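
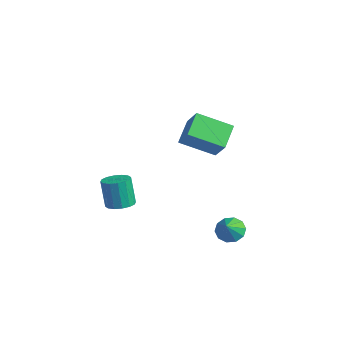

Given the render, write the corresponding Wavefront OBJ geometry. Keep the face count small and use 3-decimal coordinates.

v -3.087 0.457 -4.747
v -2.656 -0.17 -4.63
v -3.082 -0.164 -3.036
v -3.513 0.463 -3.153
v -2.411 0.137 -4.565
v -2.836 0.143 -2.971
v -2.347 0.53 -4.55
v -2.772 0.536 -2.956
v -2.481 0.903 -4.587
v -2.906 0.91 -2.993
v -2.777 1.157 -4.667
v -3.203 1.163 -3.073
v -3.157 1.223 -4.769
v -3.583 1.23 -3.174
v -3.518 1.084 -4.864
v -3.944 1.09 -3.27
v -3.764 0.777 -4.929
v -4.189 0.783 -3.335
v -3.828 0.384 -4.944
v -4.253 0.39 -3.35
v -3.694 0.01 -4.907
v -4.119 0.017 -3.313
v -3.397 -0.243 -4.827
v -3.823 -0.237 -3.233
v -3.017 -0.31 -4.726
v -3.443 -0.303 -3.131
v 3.148 2.682 -3.976
v 3.457 2.239 -4.511
v 3.612 2.098 -3.224
v 3.756 2.591 -4.423
v 3.822 2.977 -4.164
v 3.631 3.251 -3.834
v 3.255 3.307 -3.558
v 2.838 3.125 -3.442
v 2.539 2.773 -3.53
v 2.473 2.387 -3.789
v 2.664 2.113 -4.119
v 3.04 2.057 -4.395
v 0.371 1.573 1.081
v -0.37 2.596 1.852
v 1.452 2.974 0.261
v 0.711 3.997 1.032
v 1.309 1.463 2.128
v 0.568 2.486 2.899
v 2.39 2.864 1.308
v 1.649 3.887 2.079
f 2 1 5
f 2 5 3
f 3 5 6
f 3 6 4
f 5 1 7
f 5 7 6
f 6 7 8
f 6 8 4
f 7 1 9
f 7 9 8
f 8 9 10
f 8 10 4
f 9 1 11
f 9 11 10
f 10 11 12
f 10 12 4
f 11 1 13
f 11 13 12
f 12 13 14
f 12 14 4
f 13 1 15
f 13 15 14
f 14 15 16
f 14 16 4
f 15 1 17
f 15 17 16
f 16 17 18
f 16 18 4
f 17 1 19
f 17 19 18
f 18 19 20
f 18 20 4
f 19 1 21
f 19 21 20
f 20 21 22
f 20 22 4
f 21 1 23
f 21 23 22
f 22 23 24
f 22 24 4
f 23 1 25
f 23 25 24
f 24 25 26
f 24 26 4
f 25 1 2
f 25 2 26
f 26 2 3
f 26 3 4
f 28 27 30
f 28 30 29
f 30 27 31
f 30 31 29
f 31 27 32
f 31 32 29
f 32 27 33
f 32 33 29
f 33 27 34
f 33 34 29
f 34 27 35
f 34 35 29
f 35 27 36
f 35 36 29
f 36 27 37
f 36 37 29
f 37 27 38
f 37 38 29
f 38 27 28
f 38 28 29
f 40 42 39
f 43 40 39
f 39 42 41
f 41 43 39
f 40 46 42
f 44 40 43
f 44 46 40
f 42 46 41
f 45 43 41
f 41 46 45
f 45 44 43
f 46 44 45



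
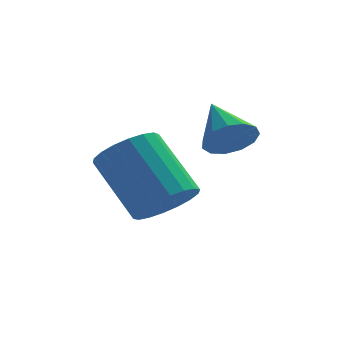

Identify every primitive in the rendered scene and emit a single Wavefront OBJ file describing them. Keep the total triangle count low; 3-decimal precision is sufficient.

v -0.953 1.403 -2.7
v -0.327 1.586 -2.597
v -1.367 2.417 -1.98
v -0.438 1.76 -2.907
v -0.712 1.821 -3.15
v -1.063 1.75 -3.251
v -1.379 1.568 -3.177
v -1.56 1.334 -2.951
v -1.548 1.122 -2.646
v -1.347 0.999 -2.358
v -1.021 1.005 -2.178
v -0.674 1.137 -2.164
v -0.415 1.354 -2.321
v -2.3 0.704 -4.364
v -1.698 0.553 -3.844
v -2.597 1.465 -2.536
v -3.2 1.616 -3.056
v -1.598 0.865 -3.993
v -2.498 1.777 -2.686
v -1.638 1.146 -4.216
v -2.537 2.058 -2.909
v -1.808 1.339 -4.468
v -2.708 2.251 -3.161
v -2.076 1.406 -4.699
v -2.976 2.318 -3.392
v -2.389 1.335 -4.864
v -3.288 2.246 -3.557
v -2.684 1.138 -4.93
v -3.583 2.05 -3.623
v -2.903 0.855 -4.884
v -3.802 1.767 -3.576
v -3.002 0.543 -4.734
v -3.902 1.455 -3.427
v -2.963 0.262 -4.511
v -3.862 1.174 -3.204
v -2.792 0.069 -4.259
v -3.692 0.981 -2.952
v -2.524 0.002 -4.028
v -3.424 0.914 -2.721
v -2.212 0.074 -3.863
v -3.111 0.985 -2.556
v -1.917 0.27 -3.797
v -2.816 1.182 -2.49
f 2 1 4
f 2 4 3
f 4 1 5
f 4 5 3
f 5 1 6
f 5 6 3
f 6 1 7
f 6 7 3
f 7 1 8
f 7 8 3
f 8 1 9
f 8 9 3
f 9 1 10
f 9 10 3
f 10 1 11
f 10 11 3
f 11 1 12
f 11 12 3
f 12 1 13
f 12 13 3
f 13 1 2
f 13 2 3
f 15 14 18
f 15 18 16
f 16 18 19
f 16 19 17
f 18 14 20
f 18 20 19
f 19 20 21
f 19 21 17
f 20 14 22
f 20 22 21
f 21 22 23
f 21 23 17
f 22 14 24
f 22 24 23
f 23 24 25
f 23 25 17
f 24 14 26
f 24 26 25
f 25 26 27
f 25 27 17
f 26 14 28
f 26 28 27
f 27 28 29
f 27 29 17
f 28 14 30
f 28 30 29
f 29 30 31
f 29 31 17
f 30 14 32
f 30 32 31
f 31 32 33
f 31 33 17
f 32 14 34
f 32 34 33
f 33 34 35
f 33 35 17
f 34 14 36
f 34 36 35
f 35 36 37
f 35 37 17
f 36 14 38
f 36 38 37
f 37 38 39
f 37 39 17
f 38 14 40
f 38 40 39
f 39 40 41
f 39 41 17
f 40 14 42
f 40 42 41
f 41 42 43
f 41 43 17
f 42 14 15
f 42 15 43
f 43 15 16
f 43 16 17



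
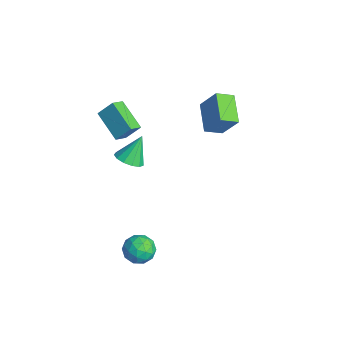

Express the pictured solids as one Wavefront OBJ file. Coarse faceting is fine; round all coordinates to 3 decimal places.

v -0.19 3.089 1.652
v -0.227 1.956 2.155
v -2.03 3.514 2.475
v -2.067 2.381 2.978
v 0.667 3.759 3.222
v 0.63 2.626 3.725
v -1.173 4.184 4.045
v -1.21 3.051 4.548
v -2.43 -3.203 3.722
v -1.983 -3.961 4.176
v -2.084 -2.394 4.731
v -1.637 -3.151 5.186
v -0.603 -2.729 2.714
v -0.156 -3.486 3.169
v -0.257 -1.919 3.724
v 0.19 -2.677 4.178
v 3.787 -2.975 -2.745
v 4.574 -2.95 -3.426
v 2.946 -4.03 -3.754
v 3.733 -4.005 -4.435
v 3.858 -4.472 -3.514
v 4.377 -3.82 -2.89
v 3.143 -3.16 -4.29
v 3.662 -2.508 -3.666
v 4.175 -3.064 -4.381
v 4.617 -3.875 -3.902
v 2.903 -3.105 -3.278
v 3.345 -3.916 -2.799
v 4.254 -2.87 -2.997
v 3.266 -4.11 -4.183
v 3.339 -4.385 -3.641
v 3.801 -4.37 -4.042
v 4.139 -3.382 -2.682
v 4.601 -3.367 -3.082
v 4.18 -4.262 -3.134
v 2.919 -3.613 -4.098
v 3.381 -3.598 -4.498
v 3.719 -2.61 -3.138
v 4.181 -2.595 -3.539
v 3.34 -2.718 -4.046
v 4.482 -2.922 -3.959
v 3.988 -3.542 -4.552
v 3.641 -3.045 -4.467
v 3.947 -2.662 -4.1
v 4.742 -3.399 -3.677
v 4.248 -4.019 -4.27
v 4.321 -4.294 -3.728
v 4.627 -3.911 -3.362
v 4.508 -3.466 -4.238
v 3.272 -2.961 -2.91
v 2.778 -3.581 -3.503
v 2.893 -3.069 -3.818
v 3.199 -2.686 -3.452
v 3.532 -3.438 -2.628
v 3.038 -4.058 -3.221
v 3.573 -4.318 -3.08
v 3.879 -3.935 -2.713
v 3.012 -3.514 -2.942
v -2.287 -2.017 -1.089
v -1.36 -2.144 -0.833
v -2.613 -1.063 0.569
v -1.38 -1.672 -1.108
v -1.688 -1.31 -1.378
v -2.187 -1.173 -1.555
v -2.717 -1.303 -1.585
v -3.11 -1.66 -1.457
v -3.242 -2.131 -1.212
v -3.071 -2.565 -0.928
v -2.65 -2.826 -0.695
v -2.115 -2.829 -0.587
v -1.633 -2.575 -0.638
f 2 4 1
f 5 2 1
f 1 4 3
f 3 5 1
f 2 8 4
f 6 2 5
f 6 8 2
f 4 8 3
f 7 5 3
f 3 8 7
f 7 6 5
f 8 6 7
f 10 12 9
f 13 10 9
f 9 12 11
f 11 13 9
f 10 16 12
f 14 10 13
f 14 16 10
f 12 16 11
f 15 13 11
f 11 16 15
f 15 14 13
f 16 14 15
f 17 54 33
f 54 28 57
f 33 57 22
f 54 57 33
f 17 33 29
f 33 22 34
f 29 34 18
f 33 34 29
f 17 29 38
f 29 18 39
f 38 39 24
f 29 39 38
f 17 38 50
f 38 24 53
f 50 53 27
f 38 53 50
f 17 50 54
f 50 27 58
f 54 58 28
f 50 58 54
f 18 34 45
f 34 22 48
f 45 48 26
f 34 48 45
f 22 57 35
f 57 28 56
f 35 56 21
f 57 56 35
f 28 58 55
f 58 27 51
f 55 51 19
f 58 51 55
f 27 53 52
f 53 24 40
f 52 40 23
f 53 40 52
f 24 39 44
f 39 18 41
f 44 41 25
f 39 41 44
f 20 46 32
f 46 26 47
f 32 47 21
f 46 47 32
f 20 32 30
f 32 21 31
f 30 31 19
f 32 31 30
f 20 30 37
f 30 19 36
f 37 36 23
f 30 36 37
f 20 37 42
f 37 23 43
f 42 43 25
f 37 43 42
f 20 42 46
f 42 25 49
f 46 49 26
f 42 49 46
f 21 47 35
f 47 26 48
f 35 48 22
f 47 48 35
f 19 31 55
f 31 21 56
f 55 56 28
f 31 56 55
f 23 36 52
f 36 19 51
f 52 51 27
f 36 51 52
f 25 43 44
f 43 23 40
f 44 40 24
f 43 40 44
f 26 49 45
f 49 25 41
f 45 41 18
f 49 41 45
f 60 59 62
f 60 62 61
f 62 59 63
f 62 63 61
f 63 59 64
f 63 64 61
f 64 59 65
f 64 65 61
f 65 59 66
f 65 66 61
f 66 59 67
f 66 67 61
f 67 59 68
f 67 68 61
f 68 59 69
f 68 69 61
f 69 59 70
f 69 70 61
f 70 59 71
f 70 71 61
f 71 59 60
f 71 60 61



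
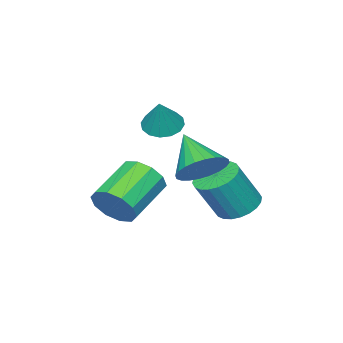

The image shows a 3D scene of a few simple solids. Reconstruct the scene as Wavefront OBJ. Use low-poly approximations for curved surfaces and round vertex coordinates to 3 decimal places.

v 0.102 2.194 -0.485
v 0.772 1.512 -0.966
v -0.462 0.786 0.725
v 1.017 1.67 -0.667
v 1.123 1.908 -0.341
v 1.074 2.19 -0.037
v 0.876 2.472 0.199
v 0.561 2.712 0.331
v 0.175 2.873 0.339
v -0.221 2.93 0.221
v -0.568 2.876 -0.004
v -0.813 2.717 -0.303
v -0.919 2.479 -0.629
v -0.87 2.198 -0.933
v -0.672 1.916 -1.169
v -0.357 1.676 -1.301
v 0.028 1.515 -1.309
v 0.425 1.458 -1.191
v -1.915 2.294 -3.058
v -1.374 1.614 -3.489
v -0.485 1.206 -1.734
v -1.025 1.886 -1.302
v -1.154 1.919 -3.53
v -0.265 1.512 -1.774
v -1.05 2.282 -3.498
v -0.161 1.875 -1.742
v -1.078 2.646 -3.4
v -0.189 2.239 -1.644
v -1.233 2.957 -3.249
v -0.344 2.55 -1.493
v -1.492 3.167 -3.07
v -0.603 2.759 -1.314
v -1.815 3.243 -2.888
v -0.926 2.836 -1.132
v -2.153 3.176 -2.733
v -1.264 2.768 -0.977
v -2.455 2.974 -2.626
v -1.566 2.566 -0.871
v -2.675 2.668 -2.586
v -1.786 2.261 -0.83
v -2.779 2.305 -2.618
v -1.89 1.898 -0.862
v -2.751 1.941 -2.716
v -1.862 1.534 -0.96
v -2.596 1.63 -2.867
v -1.707 1.223 -1.111
v -2.337 1.421 -3.046
v -1.448 1.013 -1.29
v -2.014 1.344 -3.228
v -1.125 0.937 -1.472
v -1.676 1.412 -3.383
v -0.787 1.004 -1.627
v -1.366 -1.049 0.481
v -0.66 -1.469 0.264
v -0.694 -0.631 1.859
v -0.601 -1.061 0.111
v -0.747 -0.649 0.057
v -1.059 -0.345 0.117
v -1.453 -0.229 0.274
v -1.824 -0.333 0.487
v -2.072 -0.629 0.697
v -2.132 -1.037 0.85
v -1.986 -1.449 0.904
v -1.674 -1.753 0.844
v -1.279 -1.869 0.687
v -0.908 -1.765 0.474
v 0.631 -1.809 -3.551
v 1.052 -2.359 -2.763
v -0.93 -2.582 -1.86
v -1.351 -2.031 -2.649
v 1.058 -1.732 -2.595
v -0.924 -1.955 -1.692
v 0.901 -1.135 -2.793
v -1.082 -1.357 -1.89
v 0.641 -0.795 -3.281
v -1.342 -1.017 -2.378
v 0.377 -0.842 -3.872
v -1.606 -1.064 -2.969
v 0.21 -1.258 -4.34
v -1.772 -1.481 -3.437
v 0.204 -1.885 -4.508
v -1.778 -2.108 -3.605
v 0.362 -2.483 -4.31
v -1.621 -2.705 -3.407
v 0.622 -2.823 -3.822
v -1.361 -3.045 -2.919
v 0.886 -2.776 -3.231
v -1.097 -2.998 -2.328
f 2 1 4
f 2 4 3
f 4 1 5
f 4 5 3
f 5 1 6
f 5 6 3
f 6 1 7
f 6 7 3
f 7 1 8
f 7 8 3
f 8 1 9
f 8 9 3
f 9 1 10
f 9 10 3
f 10 1 11
f 10 11 3
f 11 1 12
f 11 12 3
f 12 1 13
f 12 13 3
f 13 1 14
f 13 14 3
f 14 1 15
f 14 15 3
f 15 1 16
f 15 16 3
f 16 1 17
f 16 17 3
f 17 1 18
f 17 18 3
f 18 1 2
f 18 2 3
f 20 19 23
f 20 23 21
f 21 23 24
f 21 24 22
f 23 19 25
f 23 25 24
f 24 25 26
f 24 26 22
f 25 19 27
f 25 27 26
f 26 27 28
f 26 28 22
f 27 19 29
f 27 29 28
f 28 29 30
f 28 30 22
f 29 19 31
f 29 31 30
f 30 31 32
f 30 32 22
f 31 19 33
f 31 33 32
f 32 33 34
f 32 34 22
f 33 19 35
f 33 35 34
f 34 35 36
f 34 36 22
f 35 19 37
f 35 37 36
f 36 37 38
f 36 38 22
f 37 19 39
f 37 39 38
f 38 39 40
f 38 40 22
f 39 19 41
f 39 41 40
f 40 41 42
f 40 42 22
f 41 19 43
f 41 43 42
f 42 43 44
f 42 44 22
f 43 19 45
f 43 45 44
f 44 45 46
f 44 46 22
f 45 19 47
f 45 47 46
f 46 47 48
f 46 48 22
f 47 19 49
f 47 49 48
f 48 49 50
f 48 50 22
f 49 19 51
f 49 51 50
f 50 51 52
f 50 52 22
f 51 19 20
f 51 20 52
f 52 20 21
f 52 21 22
f 54 53 56
f 54 56 55
f 56 53 57
f 56 57 55
f 57 53 58
f 57 58 55
f 58 53 59
f 58 59 55
f 59 53 60
f 59 60 55
f 60 53 61
f 60 61 55
f 61 53 62
f 61 62 55
f 62 53 63
f 62 63 55
f 63 53 64
f 63 64 55
f 64 53 65
f 64 65 55
f 65 53 66
f 65 66 55
f 66 53 54
f 66 54 55
f 68 67 71
f 68 71 69
f 69 71 72
f 69 72 70
f 71 67 73
f 71 73 72
f 72 73 74
f 72 74 70
f 73 67 75
f 73 75 74
f 74 75 76
f 74 76 70
f 75 67 77
f 75 77 76
f 76 77 78
f 76 78 70
f 77 67 79
f 77 79 78
f 78 79 80
f 78 80 70
f 79 67 81
f 79 81 80
f 80 81 82
f 80 82 70
f 81 67 83
f 81 83 82
f 82 83 84
f 82 84 70
f 83 67 85
f 83 85 84
f 84 85 86
f 84 86 70
f 85 67 87
f 85 87 86
f 86 87 88
f 86 88 70
f 87 67 68
f 87 68 88
f 88 68 69
f 88 69 70



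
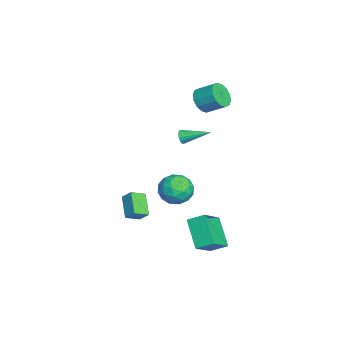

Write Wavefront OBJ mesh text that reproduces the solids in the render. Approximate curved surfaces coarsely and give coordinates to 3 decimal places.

v 0.221 1.074 2.668
v 0.472 0.88 3.081
v 0.519 2.826 3.312
v 0.662 0.916 2.894
v 0.735 0.994 2.647
v 0.669 1.094 2.406
v 0.484 1.188 2.235
v 0.228 1.252 2.18
v -0.029 1.268 2.256
v -0.22 1.232 2.443
v -0.292 1.153 2.69
v -0.227 1.054 2.931
v -0.042 0.959 3.102
v 0.214 0.896 3.157
v 1.97 -2.206 -3.434
v 0.632 -2.5 -2.495
v 1.466 -1.382 -3.894
v 0.129 -1.676 -2.955
v 2.311 -1.624 -2.765
v 0.974 -1.918 -1.826
v 1.808 -0.8 -3.225
v 0.47 -1.094 -2.286
v 3.673 1.543 -2.295
v 3.792 2.575 -1.736
v 2.256 2.36 -3.498
v 2.376 3.392 -2.939
v 5.204 2.128 -3.701
v 5.324 3.16 -3.142
v 3.788 2.945 -4.904
v 3.907 3.977 -4.345
v 2.036 0.901 -0.136
v 2.556 1.227 0.831
v 3.684 0.513 -0.891
v 4.204 0.839 0.076
v 3.573 -0.117 0.06
v 2.554 0.123 0.527
v 3.686 1.617 -0.587
v 2.667 1.857 -0.12
v 3.576 1.67 0.553
v 3.506 0.598 0.952
v 2.734 1.142 -1.012
v 2.664 0.07 -0.613
v 2.151 1.098 0.414
v 4.089 0.642 -0.474
v 3.718 0.08 -0.484
v 4.024 0.272 0.085
v 2.15 0.449 0.235
v 2.456 0.641 0.803
v 3.054 -0.15 0.35
v 3.784 1.099 -0.863
v 4.09 1.291 -0.295
v 2.216 1.468 -0.145
v 2.522 1.66 0.424
v 3.186 1.89 -0.41
v 3.056 1.551 0.819
v 4.025 1.323 0.375
v 3.72 1.78 -0.014
v 3.121 1.921 0.26
v 3.015 0.921 1.054
v 3.984 0.692 0.61
v 3.613 0.13 0.6
v 3.015 0.271 0.875
v 3.615 1.181 0.89
v 2.256 1.048 -0.67
v 3.225 0.819 -1.114
v 3.225 1.469 -0.935
v 2.627 1.61 -0.66
v 2.215 0.417 -0.435
v 3.184 0.189 -0.879
v 3.119 -0.181 -0.32
v 2.52 -0.04 -0.046
v 2.625 0.559 -0.95
v -3.778 2.134 3.482
v -3.184 2.4 2.777
v -2.789 3.573 3.552
v -3.382 3.306 4.258
v -3.618 2.618 2.669
v -3.222 3.79 3.444
v -4.094 2.705 2.779
v -3.699 3.878 3.554
v -4.486 2.64 3.078
v -4.091 3.812 3.853
v -4.688 2.439 3.485
v -4.293 3.611 4.26
v -4.646 2.156 3.891
v -4.251 3.329 4.666
v -4.371 1.867 4.188
v -3.976 3.04 4.963
v -3.938 1.65 4.296
v -3.542 2.822 5.071
v -3.461 1.562 4.186
v -3.066 2.735 4.961
v -3.069 1.628 3.887
v -2.674 2.8 4.662
v -2.867 1.829 3.48
v -2.472 3.001 4.255
v -2.909 2.111 3.074
v -2.514 3.284 3.849
f 2 1 4
f 2 4 3
f 4 1 5
f 4 5 3
f 5 1 6
f 5 6 3
f 6 1 7
f 6 7 3
f 7 1 8
f 7 8 3
f 8 1 9
f 8 9 3
f 9 1 10
f 9 10 3
f 10 1 11
f 10 11 3
f 11 1 12
f 11 12 3
f 12 1 13
f 12 13 3
f 13 1 14
f 13 14 3
f 14 1 2
f 14 2 3
f 16 18 15
f 19 16 15
f 15 18 17
f 17 19 15
f 16 22 18
f 20 16 19
f 20 22 16
f 18 22 17
f 21 19 17
f 17 22 21
f 21 20 19
f 22 20 21
f 24 26 23
f 27 24 23
f 23 26 25
f 25 27 23
f 24 30 26
f 28 24 27
f 28 30 24
f 26 30 25
f 29 27 25
f 25 30 29
f 29 28 27
f 30 28 29
f 31 68 47
f 68 42 71
f 47 71 36
f 68 71 47
f 31 47 43
f 47 36 48
f 43 48 32
f 47 48 43
f 31 43 52
f 43 32 53
f 52 53 38
f 43 53 52
f 31 52 64
f 52 38 67
f 64 67 41
f 52 67 64
f 31 64 68
f 64 41 72
f 68 72 42
f 64 72 68
f 32 48 59
f 48 36 62
f 59 62 40
f 48 62 59
f 36 71 49
f 71 42 70
f 49 70 35
f 71 70 49
f 42 72 69
f 72 41 65
f 69 65 33
f 72 65 69
f 41 67 66
f 67 38 54
f 66 54 37
f 67 54 66
f 38 53 58
f 53 32 55
f 58 55 39
f 53 55 58
f 34 60 46
f 60 40 61
f 46 61 35
f 60 61 46
f 34 46 44
f 46 35 45
f 44 45 33
f 46 45 44
f 34 44 51
f 44 33 50
f 51 50 37
f 44 50 51
f 34 51 56
f 51 37 57
f 56 57 39
f 51 57 56
f 34 56 60
f 56 39 63
f 60 63 40
f 56 63 60
f 35 61 49
f 61 40 62
f 49 62 36
f 61 62 49
f 33 45 69
f 45 35 70
f 69 70 42
f 45 70 69
f 37 50 66
f 50 33 65
f 66 65 41
f 50 65 66
f 39 57 58
f 57 37 54
f 58 54 38
f 57 54 58
f 40 63 59
f 63 39 55
f 59 55 32
f 63 55 59
f 74 73 77
f 74 77 75
f 75 77 78
f 75 78 76
f 77 73 79
f 77 79 78
f 78 79 80
f 78 80 76
f 79 73 81
f 79 81 80
f 80 81 82
f 80 82 76
f 81 73 83
f 81 83 82
f 82 83 84
f 82 84 76
f 83 73 85
f 83 85 84
f 84 85 86
f 84 86 76
f 85 73 87
f 85 87 86
f 86 87 88
f 86 88 76
f 87 73 89
f 87 89 88
f 88 89 90
f 88 90 76
f 89 73 91
f 89 91 90
f 90 91 92
f 90 92 76
f 91 73 93
f 91 93 92
f 92 93 94
f 92 94 76
f 93 73 95
f 93 95 94
f 94 95 96
f 94 96 76
f 95 73 97
f 95 97 96
f 96 97 98
f 96 98 76
f 97 73 74
f 97 74 98
f 98 74 75
f 98 75 76



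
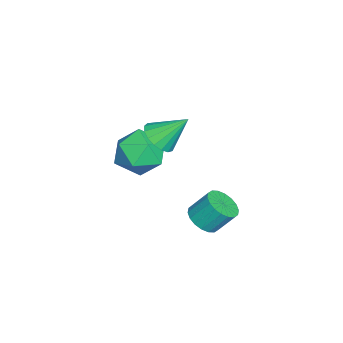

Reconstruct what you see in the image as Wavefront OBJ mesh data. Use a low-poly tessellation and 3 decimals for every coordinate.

v -1.024 0.426 -3.35
v -0.255 0.215 -3.118
v -0.348 1.023 -2.078
v -1.116 1.234 -2.31
v -0.198 0.506 -3.339
v -0.29 1.313 -2.299
v -0.304 0.781 -3.562
v -0.396 1.588 -2.521
v -0.553 0.986 -3.742
v -0.645 1.793 -2.702
v -0.895 1.08 -3.846
v -0.987 1.887 -2.805
v -1.262 1.044 -3.851
v -1.354 1.851 -2.81
v -1.583 0.886 -3.757
v -1.675 1.694 -2.716
v -1.792 0.637 -3.582
v -1.885 1.445 -2.542
v -1.85 0.347 -3.361
v -1.942 1.154 -2.321
v -1.744 0.072 -3.139
v -1.836 0.879 -2.098
v -1.495 -0.133 -2.958
v -1.587 0.674 -1.918
v -1.153 -0.227 -2.855
v -1.245 0.58 -1.814
v -0.786 -0.191 -2.85
v -0.878 0.616 -1.809
v -0.465 -0.034 -2.944
v -0.557 0.774 -1.903
v -0.534 -1.333 1.887
v 0.312 -1.351 2.044
v -0.726 -0.167 3.053
v 0.272 -1.064 1.751
v 0.048 -0.839 1.49
v -0.31 -0.728 1.319
v -0.718 -0.754 1.278
v -1.085 -0.914 1.377
v -1.325 -1.169 1.593
v -1.384 -1.462 1.876
v -1.248 -1.725 2.162
v -0.948 -1.899 2.384
v -0.554 -1.943 2.493
v -0.155 -1.847 2.463
v 0.158 -1.633 2.301
v -1.112 -1.365 -0.197
v -0.46 -2.417 -0.013
v -2.84 -2.403 -0.007
v -2.188 -3.455 0.177
v -2.181 -2.554 1.045
v -1.113 -1.912 0.928
v -2.187 -2.908 -0.948
v -1.119 -2.266 -1.065
v -1.125 -3.37 -0.477
v -1.121 -3.152 0.755
v -2.179 -1.668 -0.775
v -2.175 -1.45 0.457
f 2 1 5
f 2 5 3
f 3 5 6
f 3 6 4
f 5 1 7
f 5 7 6
f 6 7 8
f 6 8 4
f 7 1 9
f 7 9 8
f 8 9 10
f 8 10 4
f 9 1 11
f 9 11 10
f 10 11 12
f 10 12 4
f 11 1 13
f 11 13 12
f 12 13 14
f 12 14 4
f 13 1 15
f 13 15 14
f 14 15 16
f 14 16 4
f 15 1 17
f 15 17 16
f 16 17 18
f 16 18 4
f 17 1 19
f 17 19 18
f 18 19 20
f 18 20 4
f 19 1 21
f 19 21 20
f 20 21 22
f 20 22 4
f 21 1 23
f 21 23 22
f 22 23 24
f 22 24 4
f 23 1 25
f 23 25 24
f 24 25 26
f 24 26 4
f 25 1 27
f 25 27 26
f 26 27 28
f 26 28 4
f 27 1 29
f 27 29 28
f 28 29 30
f 28 30 4
f 29 1 2
f 29 2 30
f 30 2 3
f 30 3 4
f 32 31 34
f 32 34 33
f 34 31 35
f 34 35 33
f 35 31 36
f 35 36 33
f 36 31 37
f 36 37 33
f 37 31 38
f 37 38 33
f 38 31 39
f 38 39 33
f 39 31 40
f 39 40 33
f 40 31 41
f 40 41 33
f 41 31 42
f 41 42 33
f 42 31 43
f 42 43 33
f 43 31 44
f 43 44 33
f 44 31 45
f 44 45 33
f 45 31 32
f 45 32 33
f 46 57 51
f 46 51 47
f 46 47 53
f 46 53 56
f 46 56 57
f 47 51 55
f 51 57 50
f 57 56 48
f 56 53 52
f 53 47 54
f 49 55 50
f 49 50 48
f 49 48 52
f 49 52 54
f 49 54 55
f 50 55 51
f 48 50 57
f 52 48 56
f 54 52 53
f 55 54 47



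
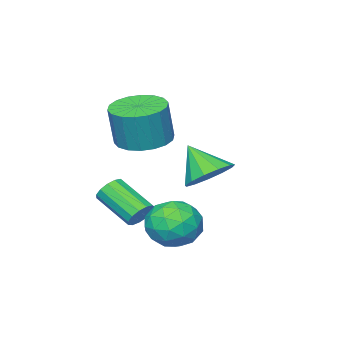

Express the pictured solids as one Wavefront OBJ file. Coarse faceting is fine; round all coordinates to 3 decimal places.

v 0.271 1.786 0.295
v 1.206 1.889 0.318
v 0.349 0.834 1.425
v 1.007 2.257 0.642
v 0.575 2.477 0.856
v 0.047 2.477 0.893
v -0.41 2.258 0.739
v -0.651 1.889 0.444
v -0.599 1.488 0.103
v -0.27 1.182 -0.178
v 0.23 1.067 -0.309
v 0.744 1.181 -0.247
v 1.107 1.488 -0.014
v 3.428 4.289 -0.829
v 4.031 3.59 -1.184
v 2.949 3.29 0.324
v 3.552 2.591 -0.031
v 3.929 3.397 0.4
v 4.225 4.014 -0.313
v 2.755 2.866 -0.547
v 3.051 3.483 -1.26
v 3.615 2.711 -1.01
v 4.34 3.039 -0.424
v 2.64 3.841 -0.436
v 3.365 4.169 0.15
v 3.772 4.027 -1.108
v 3.208 2.853 0.248
v 3.43 3.326 0.501
v 3.784 2.916 0.293
v 3.886 4.276 -0.596
v 4.24 3.866 -0.804
v 4.18 3.752 0.127
v 2.74 3.014 -0.056
v 3.094 2.604 -0.264
v 3.196 3.964 -1.153
v 3.55 3.554 -1.361
v 2.8 3.128 -0.987
v 3.881 3.1 -1.214
v 3.6 2.512 -0.536
v 3.131 2.674 -0.84
v 3.306 3.037 -1.259
v 4.308 3.293 -0.87
v 4.026 2.705 -0.192
v 4.248 3.179 0.061
v 4.422 3.542 -0.358
v 4.063 2.776 -0.767
v 2.954 4.175 -0.668
v 2.672 3.587 0.01
v 2.558 3.338 -0.502
v 2.732 3.701 -0.921
v 3.38 4.368 -0.324
v 3.099 3.78 0.354
v 3.674 3.843 0.399
v 3.849 4.206 -0.02
v 2.917 4.104 -0.093
v 2.053 0.576 2.071
v 2.82 -0.017 1.933
v 3.135 0.03 3.47
v 2.367 0.624 3.609
v 2.995 0.38 1.885
v 3.309 0.427 3.422
v 2.982 0.816 1.874
v 3.297 0.863 3.411
v 2.786 1.204 1.902
v 3.1 1.252 3.439
v 2.444 1.468 1.964
v 2.759 1.516 3.501
v 2.025 1.556 2.047
v 2.34 1.603 3.584
v 1.611 1.449 2.135
v 1.926 1.496 3.672
v 1.285 1.17 2.21
v 1.6 1.217 3.747
v 1.111 0.773 2.258
v 1.425 0.82 3.795
v 1.123 0.337 2.269
v 1.438 0.384 3.806
v 1.32 -0.052 2.241
v 1.634 -0.004 3.778
v 1.661 -0.316 2.179
v 1.976 -0.268 3.716
v 2.08 -0.403 2.096
v 2.395 -0.356 3.633
v 2.494 -0.296 2.008
v 2.809 -0.249 3.545
v 2.634 1.047 -1.044
v 3.191 1.03 -1.162
v 3.324 -0.344 -0.333
v 2.766 -0.327 -0.216
v 3.162 1.193 -0.887
v 3.294 -0.181 -0.058
v 2.965 1.31 -0.662
v 3.097 -0.065 0.167
v 2.663 1.343 -0.558
v 2.795 -0.031 0.271
v 2.351 1.282 -0.609
v 2.484 -0.092 0.22
v 2.13 1.147 -0.798
v 2.262 -0.227 0.031
v 2.068 0.98 -1.065
v 2.2 -0.394 -0.236
v 2.186 0.834 -1.326
v 2.318 -0.54 -0.497
v 2.446 0.756 -1.497
v 2.579 -0.618 -0.669
v 2.766 0.77 -1.525
v 2.898 -0.604 -0.696
v 3.044 0.872 -1.4
v 3.176 -0.502 -0.571
f 2 1 4
f 2 4 3
f 4 1 5
f 4 5 3
f 5 1 6
f 5 6 3
f 6 1 7
f 6 7 3
f 7 1 8
f 7 8 3
f 8 1 9
f 8 9 3
f 9 1 10
f 9 10 3
f 10 1 11
f 10 11 3
f 11 1 12
f 11 12 3
f 12 1 13
f 12 13 3
f 13 1 2
f 13 2 3
f 14 51 30
f 51 25 54
f 30 54 19
f 51 54 30
f 14 30 26
f 30 19 31
f 26 31 15
f 30 31 26
f 14 26 35
f 26 15 36
f 35 36 21
f 26 36 35
f 14 35 47
f 35 21 50
f 47 50 24
f 35 50 47
f 14 47 51
f 47 24 55
f 51 55 25
f 47 55 51
f 15 31 42
f 31 19 45
f 42 45 23
f 31 45 42
f 19 54 32
f 54 25 53
f 32 53 18
f 54 53 32
f 25 55 52
f 55 24 48
f 52 48 16
f 55 48 52
f 24 50 49
f 50 21 37
f 49 37 20
f 50 37 49
f 21 36 41
f 36 15 38
f 41 38 22
f 36 38 41
f 17 43 29
f 43 23 44
f 29 44 18
f 43 44 29
f 17 29 27
f 29 18 28
f 27 28 16
f 29 28 27
f 17 27 34
f 27 16 33
f 34 33 20
f 27 33 34
f 17 34 39
f 34 20 40
f 39 40 22
f 34 40 39
f 17 39 43
f 39 22 46
f 43 46 23
f 39 46 43
f 18 44 32
f 44 23 45
f 32 45 19
f 44 45 32
f 16 28 52
f 28 18 53
f 52 53 25
f 28 53 52
f 20 33 49
f 33 16 48
f 49 48 24
f 33 48 49
f 22 40 41
f 40 20 37
f 41 37 21
f 40 37 41
f 23 46 42
f 46 22 38
f 42 38 15
f 46 38 42
f 57 56 60
f 57 60 58
f 58 60 61
f 58 61 59
f 60 56 62
f 60 62 61
f 61 62 63
f 61 63 59
f 62 56 64
f 62 64 63
f 63 64 65
f 63 65 59
f 64 56 66
f 64 66 65
f 65 66 67
f 65 67 59
f 66 56 68
f 66 68 67
f 67 68 69
f 67 69 59
f 68 56 70
f 68 70 69
f 69 70 71
f 69 71 59
f 70 56 72
f 70 72 71
f 71 72 73
f 71 73 59
f 72 56 74
f 72 74 73
f 73 74 75
f 73 75 59
f 74 56 76
f 74 76 75
f 75 76 77
f 75 77 59
f 76 56 78
f 76 78 77
f 77 78 79
f 77 79 59
f 78 56 80
f 78 80 79
f 79 80 81
f 79 81 59
f 80 56 82
f 80 82 81
f 81 82 83
f 81 83 59
f 82 56 84
f 82 84 83
f 83 84 85
f 83 85 59
f 84 56 57
f 84 57 85
f 85 57 58
f 85 58 59
f 87 86 90
f 87 90 88
f 88 90 91
f 88 91 89
f 90 86 92
f 90 92 91
f 91 92 93
f 91 93 89
f 92 86 94
f 92 94 93
f 93 94 95
f 93 95 89
f 94 86 96
f 94 96 95
f 95 96 97
f 95 97 89
f 96 86 98
f 96 98 97
f 97 98 99
f 97 99 89
f 98 86 100
f 98 100 99
f 99 100 101
f 99 101 89
f 100 86 102
f 100 102 101
f 101 102 103
f 101 103 89
f 102 86 104
f 102 104 103
f 103 104 105
f 103 105 89
f 104 86 106
f 104 106 105
f 105 106 107
f 105 107 89
f 106 86 108
f 106 108 107
f 107 108 109
f 107 109 89
f 108 86 87
f 108 87 109
f 109 87 88
f 109 88 89



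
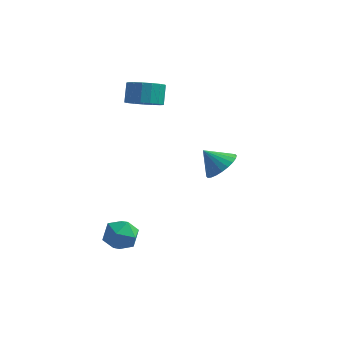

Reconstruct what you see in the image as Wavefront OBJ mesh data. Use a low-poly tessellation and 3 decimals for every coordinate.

v 2.975 -1.797 2.702
v 3.405 -1.121 3.154
v 2.105 -1.843 3.598
v 3.18 -0.934 2.946
v 2.924 -0.878 2.7
v 2.676 -0.963 2.455
v 2.474 -1.174 2.247
v 2.348 -1.48 2.109
v 2.317 -1.835 2.06
v 2.387 -2.183 2.11
v 2.546 -2.473 2.25
v 2.77 -2.66 2.458
v 3.026 -2.715 2.704
v 3.274 -2.631 2.949
v 3.477 -2.42 3.157
v 3.603 -2.113 3.296
v 3.634 -1.759 3.344
v 3.564 -1.41 3.294
v -2.391 2.764 2.951
v -1.829 3.432 2.55
v -1.968 4.124 3.508
v -2.529 3.456 3.909
v -2.252 3.543 2.408
v -2.391 4.235 3.366
v -2.706 3.476 2.39
v -2.845 4.169 3.348
v -3.088 3.246 2.501
v -3.227 3.938 3.459
v -3.31 2.906 2.715
v -3.449 3.598 3.673
v -3.322 2.533 2.983
v -3.461 3.225 3.941
v -3.12 2.212 3.244
v -3.259 2.905 4.202
v -2.751 2.019 3.437
v -2.89 2.711 4.395
v -2.299 1.996 3.519
v -2.438 2.688 4.477
v -1.869 2.149 3.471
v -2.008 2.841 4.429
v -1.558 2.443 3.304
v -1.697 3.135 4.262
v -1.437 2.81 3.056
v -1.576 3.502 4.014
v -1.535 3.167 2.784
v -1.674 3.859 3.742
v -2.398 -2.537 -2.709
v -1.596 -2.148 -3.085
v -1.524 -3.532 -1.875
v -0.722 -3.143 -2.251
v -1.265 -2.632 -1.634
v -1.805 -2.017 -2.15
v -1.315 -3.663 -2.81
v -1.855 -3.048 -3.326
v -0.927 -2.844 -3.148
v -0.896 -2.206 -2.421
v -2.224 -3.474 -2.539
v -2.193 -2.836 -1.812
f 2 1 4
f 2 4 3
f 4 1 5
f 4 5 3
f 5 1 6
f 5 6 3
f 6 1 7
f 6 7 3
f 7 1 8
f 7 8 3
f 8 1 9
f 8 9 3
f 9 1 10
f 9 10 3
f 10 1 11
f 10 11 3
f 11 1 12
f 11 12 3
f 12 1 13
f 12 13 3
f 13 1 14
f 13 14 3
f 14 1 15
f 14 15 3
f 15 1 16
f 15 16 3
f 16 1 17
f 16 17 3
f 17 1 18
f 17 18 3
f 18 1 2
f 18 2 3
f 20 19 23
f 20 23 21
f 21 23 24
f 21 24 22
f 23 19 25
f 23 25 24
f 24 25 26
f 24 26 22
f 25 19 27
f 25 27 26
f 26 27 28
f 26 28 22
f 27 19 29
f 27 29 28
f 28 29 30
f 28 30 22
f 29 19 31
f 29 31 30
f 30 31 32
f 30 32 22
f 31 19 33
f 31 33 32
f 32 33 34
f 32 34 22
f 33 19 35
f 33 35 34
f 34 35 36
f 34 36 22
f 35 19 37
f 35 37 36
f 36 37 38
f 36 38 22
f 37 19 39
f 37 39 38
f 38 39 40
f 38 40 22
f 39 19 41
f 39 41 40
f 40 41 42
f 40 42 22
f 41 19 43
f 41 43 42
f 42 43 44
f 42 44 22
f 43 19 45
f 43 45 44
f 44 45 46
f 44 46 22
f 45 19 20
f 45 20 46
f 46 20 21
f 46 21 22
f 47 58 52
f 47 52 48
f 47 48 54
f 47 54 57
f 47 57 58
f 48 52 56
f 52 58 51
f 58 57 49
f 57 54 53
f 54 48 55
f 50 56 51
f 50 51 49
f 50 49 53
f 50 53 55
f 50 55 56
f 51 56 52
f 49 51 58
f 53 49 57
f 55 53 54
f 56 55 48



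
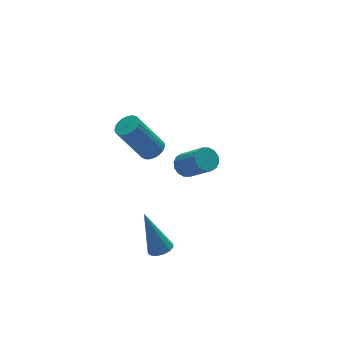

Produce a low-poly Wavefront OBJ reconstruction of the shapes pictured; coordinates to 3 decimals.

v 1.14 1.745 1.045
v 1.661 1.885 1.309
v 0.66 2.234 3.099
v 0.14 2.095 2.835
v 1.585 2.107 1.223
v 0.585 2.456 3.013
v 1.432 2.266 1.107
v 0.432 2.615 2.896
v 1.229 2.335 0.98
v 0.229 2.685 2.769
v 1.01 2.302 0.864
v 0.01 2.652 2.654
v 0.814 2.173 0.779
v -0.186 2.523 2.569
v 0.674 1.97 0.741
v -0.326 2.32 2.531
v 0.615 1.728 0.755
v -0.385 2.078 2.545
v 0.647 1.489 0.819
v -0.354 1.839 2.609
v 0.764 1.294 0.923
v -0.237 1.644 2.712
v 0.946 1.178 1.047
v -0.055 1.527 2.837
v 1.161 1.159 1.171
v 0.161 1.509 2.961
v 1.373 1.242 1.274
v 0.373 1.591 3.063
v 1.545 1.411 1.336
v 0.544 1.761 3.126
v 1.647 1.639 1.349
v 0.646 1.989 3.139
v 0.423 -0.307 -3.742
v 0.983 -0.376 -3.607
v 0.037 0.427 -1.758
v 0.963 -0.096 -3.715
v 0.798 0.127 -3.829
v 0.533 0.234 -3.921
v 0.238 0.196 -3.964
v -0.007 0.024 -3.948
v -0.137 -0.237 -3.876
v -0.117 -0.517 -3.769
v 0.048 -0.74 -3.655
v 0.313 -0.847 -3.563
v 0.608 -0.81 -3.52
v 0.853 -0.637 -3.536
v 3.626 3.415 -2.588
v 3.956 3.855 -2.281
v 4.363 2.685 -1.044
v 4.034 2.245 -1.352
v 3.654 3.876 -2.161
v 4.061 2.707 -0.924
v 3.344 3.774 -2.155
v 3.751 2.605 -0.918
v 3.11 3.576 -2.266
v 3.517 2.407 -1.029
v 3.014 3.334 -2.463
v 3.421 2.165 -1.226
v 3.083 3.114 -2.693
v 3.49 1.945 -1.457
v 3.297 2.975 -2.896
v 3.704 1.805 -1.659
v 3.599 2.953 -3.016
v 4.006 1.784 -1.779
v 3.909 3.055 -3.022
v 4.316 1.886 -1.785
v 4.143 3.253 -2.911
v 4.55 2.084 -1.674
v 4.239 3.495 -2.714
v 4.646 2.326 -1.477
v 4.17 3.715 -2.483
v 4.577 2.546 -1.247
f 2 1 5
f 2 5 3
f 3 5 6
f 3 6 4
f 5 1 7
f 5 7 6
f 6 7 8
f 6 8 4
f 7 1 9
f 7 9 8
f 8 9 10
f 8 10 4
f 9 1 11
f 9 11 10
f 10 11 12
f 10 12 4
f 11 1 13
f 11 13 12
f 12 13 14
f 12 14 4
f 13 1 15
f 13 15 14
f 14 15 16
f 14 16 4
f 15 1 17
f 15 17 16
f 16 17 18
f 16 18 4
f 17 1 19
f 17 19 18
f 18 19 20
f 18 20 4
f 19 1 21
f 19 21 20
f 20 21 22
f 20 22 4
f 21 1 23
f 21 23 22
f 22 23 24
f 22 24 4
f 23 1 25
f 23 25 24
f 24 25 26
f 24 26 4
f 25 1 27
f 25 27 26
f 26 27 28
f 26 28 4
f 27 1 29
f 27 29 28
f 28 29 30
f 28 30 4
f 29 1 31
f 29 31 30
f 30 31 32
f 30 32 4
f 31 1 2
f 31 2 32
f 32 2 3
f 32 3 4
f 34 33 36
f 34 36 35
f 36 33 37
f 36 37 35
f 37 33 38
f 37 38 35
f 38 33 39
f 38 39 35
f 39 33 40
f 39 40 35
f 40 33 41
f 40 41 35
f 41 33 42
f 41 42 35
f 42 33 43
f 42 43 35
f 43 33 44
f 43 44 35
f 44 33 45
f 44 45 35
f 45 33 46
f 45 46 35
f 46 33 34
f 46 34 35
f 48 47 51
f 48 51 49
f 49 51 52
f 49 52 50
f 51 47 53
f 51 53 52
f 52 53 54
f 52 54 50
f 53 47 55
f 53 55 54
f 54 55 56
f 54 56 50
f 55 47 57
f 55 57 56
f 56 57 58
f 56 58 50
f 57 47 59
f 57 59 58
f 58 59 60
f 58 60 50
f 59 47 61
f 59 61 60
f 60 61 62
f 60 62 50
f 61 47 63
f 61 63 62
f 62 63 64
f 62 64 50
f 63 47 65
f 63 65 64
f 64 65 66
f 64 66 50
f 65 47 67
f 65 67 66
f 66 67 68
f 66 68 50
f 67 47 69
f 67 69 68
f 68 69 70
f 68 70 50
f 69 47 71
f 69 71 70
f 70 71 72
f 70 72 50
f 71 47 48
f 71 48 72
f 72 48 49
f 72 49 50



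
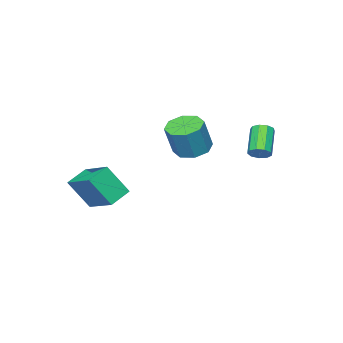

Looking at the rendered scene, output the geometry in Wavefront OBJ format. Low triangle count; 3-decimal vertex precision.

v -2.094 -1.972 -0.229
v -1.121 -1.957 -0.623
v -0.393 -1.894 1.174
v -1.366 -1.908 1.569
v -1.424 -1.219 -0.526
v -0.697 -1.156 1.271
v -2.12 -0.922 -0.255
v -1.393 -0.859 1.542
v -2.8 -1.24 0.032
v -2.073 -1.177 1.829
v -3.067 -1.986 0.166
v -2.339 -1.923 1.963
v -2.763 -2.724 0.069
v -2.036 -2.661 1.866
v -2.067 -3.021 -0.202
v -1.34 -2.958 1.595
v -1.387 -2.703 -0.489
v -0.66 -2.64 1.308
v 2.277 -3.776 -2.654
v 2.628 -1.876 -1.833
v 3.529 -3.778 -3.185
v 3.88 -1.877 -2.364
v 2.98 -4.623 -0.996
v 3.331 -2.722 -0.175
v 4.232 -4.624 -1.527
v 4.583 -2.724 -0.706
v -1.368 3.109 0.937
v -0.891 2.849 1.216
v -1.976 2.091 2.361
v -2.452 2.351 2.083
v -0.971 3.221 1.387
v -2.056 2.463 2.532
v -1.236 3.541 1.348
v -2.321 2.783 2.493
v -1.563 3.658 1.116
v -2.648 2.901 2.261
v -1.798 3.519 0.801
v -2.883 2.761 1.946
v -1.832 3.188 0.55
v -2.917 2.43 1.695
v -1.648 2.819 0.48
v -2.733 2.062 1.625
v -1.333 2.587 0.624
v -2.418 1.829 1.769
v -1.035 2.598 0.915
v -2.12 1.84 2.06
f 2 1 5
f 2 5 3
f 3 5 6
f 3 6 4
f 5 1 7
f 5 7 6
f 6 7 8
f 6 8 4
f 7 1 9
f 7 9 8
f 8 9 10
f 8 10 4
f 9 1 11
f 9 11 10
f 10 11 12
f 10 12 4
f 11 1 13
f 11 13 12
f 12 13 14
f 12 14 4
f 13 1 15
f 13 15 14
f 14 15 16
f 14 16 4
f 15 1 17
f 15 17 16
f 16 17 18
f 16 18 4
f 17 1 2
f 17 2 18
f 18 2 3
f 18 3 4
f 20 22 19
f 23 20 19
f 19 22 21
f 21 23 19
f 20 26 22
f 24 20 23
f 24 26 20
f 22 26 21
f 25 23 21
f 21 26 25
f 25 24 23
f 26 24 25
f 28 27 31
f 28 31 29
f 29 31 32
f 29 32 30
f 31 27 33
f 31 33 32
f 32 33 34
f 32 34 30
f 33 27 35
f 33 35 34
f 34 35 36
f 34 36 30
f 35 27 37
f 35 37 36
f 36 37 38
f 36 38 30
f 37 27 39
f 37 39 38
f 38 39 40
f 38 40 30
f 39 27 41
f 39 41 40
f 40 41 42
f 40 42 30
f 41 27 43
f 41 43 42
f 42 43 44
f 42 44 30
f 43 27 45
f 43 45 44
f 44 45 46
f 44 46 30
f 45 27 28
f 45 28 46
f 46 28 29
f 46 29 30



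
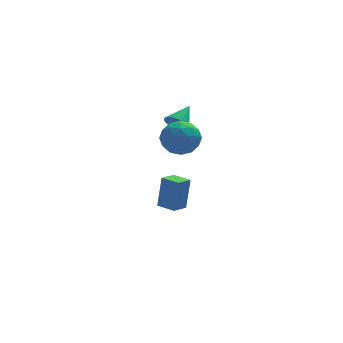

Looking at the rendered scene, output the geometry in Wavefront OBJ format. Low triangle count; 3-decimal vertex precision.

v -0.558 1.337 -4.53
v -0.266 1.659 -2.763
v -1.224 2.161 -4.571
v -0.933 2.483 -2.803
v 0.173 1.917 -4.757
v 0.464 2.239 -2.989
v -0.494 2.741 -4.797
v -0.202 3.063 -3.03
v -1.664 -1.283 2.769
v -0.734 -0.913 3.058
v -0.946 -2.067 1.462
v -0.016 -1.697 1.751
v -0.494 -2.415 2.333
v -0.938 -1.931 3.141
v -0.742 -1.049 1.379
v -1.186 -0.565 2.187
v -0.165 -0.769 2.199
v -0.012 -1.613 2.788
v -1.668 -1.367 1.732
v -1.515 -2.211 2.321
v -1.262 -1.03 3.028
v -0.418 -1.95 1.492
v -0.699 -2.373 1.834
v -0.153 -2.155 2.004
v -1.382 -1.628 3.077
v -0.836 -1.41 3.247
v -0.695 -2.293 2.821
v -0.844 -1.57 1.273
v -0.298 -1.352 1.443
v -1.527 -0.825 2.516
v -0.981 -0.607 2.686
v -0.985 -0.687 1.699
v -0.381 -0.727 2.693
v 0.041 -1.187 1.925
v -0.385 -0.807 1.706
v -0.646 -0.522 2.181
v -0.291 -1.223 3.04
v 0.131 -1.684 2.271
v -0.15 -2.106 2.614
v -0.411 -1.821 3.088
v 0.044 -1.138 2.535
v -1.811 -1.296 2.249
v -1.389 -1.757 1.48
v -1.269 -1.159 1.432
v -1.53 -0.874 1.906
v -1.721 -1.793 2.595
v -1.299 -2.253 1.827
v -1.034 -2.458 2.339
v -1.295 -2.173 2.814
v -1.724 -1.842 1.985
v -0.687 0.138 2.297
v -0.282 0.169 1.764
v 0.127 1.002 2.963
v -0.448 0.365 1.713
v -0.651 0.526 1.751
v -0.859 0.628 1.873
v -1.04 0.655 2.059
v -1.168 0.604 2.281
v -1.222 0.482 2.506
v -1.195 0.308 2.699
v -1.091 0.108 2.831
v -0.925 -0.088 2.881
v -0.722 -0.249 2.843
v -0.514 -0.351 2.721
v -0.333 -0.378 2.535
v -0.205 -0.327 2.313
v -0.151 -0.205 2.088
v -0.178 -0.031 1.895
f 2 4 1
f 5 2 1
f 1 4 3
f 3 5 1
f 2 8 4
f 6 2 5
f 6 8 2
f 4 8 3
f 7 5 3
f 3 8 7
f 7 6 5
f 8 6 7
f 9 46 25
f 46 20 49
f 25 49 14
f 46 49 25
f 9 25 21
f 25 14 26
f 21 26 10
f 25 26 21
f 9 21 30
f 21 10 31
f 30 31 16
f 21 31 30
f 9 30 42
f 30 16 45
f 42 45 19
f 30 45 42
f 9 42 46
f 42 19 50
f 46 50 20
f 42 50 46
f 10 26 37
f 26 14 40
f 37 40 18
f 26 40 37
f 14 49 27
f 49 20 48
f 27 48 13
f 49 48 27
f 20 50 47
f 50 19 43
f 47 43 11
f 50 43 47
f 19 45 44
f 45 16 32
f 44 32 15
f 45 32 44
f 16 31 36
f 31 10 33
f 36 33 17
f 31 33 36
f 12 38 24
f 38 18 39
f 24 39 13
f 38 39 24
f 12 24 22
f 24 13 23
f 22 23 11
f 24 23 22
f 12 22 29
f 22 11 28
f 29 28 15
f 22 28 29
f 12 29 34
f 29 15 35
f 34 35 17
f 29 35 34
f 12 34 38
f 34 17 41
f 38 41 18
f 34 41 38
f 13 39 27
f 39 18 40
f 27 40 14
f 39 40 27
f 11 23 47
f 23 13 48
f 47 48 20
f 23 48 47
f 15 28 44
f 28 11 43
f 44 43 19
f 28 43 44
f 17 35 36
f 35 15 32
f 36 32 16
f 35 32 36
f 18 41 37
f 41 17 33
f 37 33 10
f 41 33 37
f 52 51 54
f 52 54 53
f 54 51 55
f 54 55 53
f 55 51 56
f 55 56 53
f 56 51 57
f 56 57 53
f 57 51 58
f 57 58 53
f 58 51 59
f 58 59 53
f 59 51 60
f 59 60 53
f 60 51 61
f 60 61 53
f 61 51 62
f 61 62 53
f 62 51 63
f 62 63 53
f 63 51 64
f 63 64 53
f 64 51 65
f 64 65 53
f 65 51 66
f 65 66 53
f 66 51 67
f 66 67 53
f 67 51 68
f 67 68 53
f 68 51 52
f 68 52 53



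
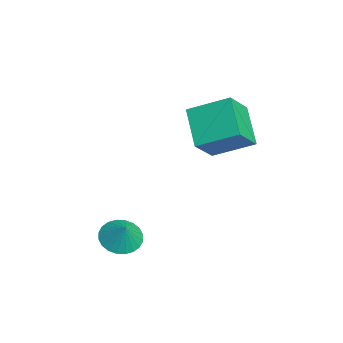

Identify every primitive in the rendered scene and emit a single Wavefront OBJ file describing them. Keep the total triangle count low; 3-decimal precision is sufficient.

v 1.207 -1.786 -1.75
v 1.672 -1.058 -2.145
v 1.833 -1.654 -0.77
v 1.386 -0.884 -1.986
v 1.073 -0.847 -1.792
v 0.78 -0.953 -1.59
v 0.552 -1.186 -1.414
v 0.425 -1.511 -1.288
v 0.416 -1.877 -1.233
v 0.528 -2.23 -1.256
v 0.743 -2.515 -1.355
v 1.029 -2.689 -1.514
v 1.342 -2.726 -1.708
v 1.635 -2.62 -1.91
v 1.862 -2.387 -2.086
v 1.99 -2.062 -2.212
v 1.999 -1.696 -2.267
v 1.887 -1.343 -2.244
v -2.671 1.506 3.389
v -2.157 3.333 4.287
v -3.643 2.407 2.112
v -3.129 4.234 3.011
v -0.931 1.626 2.149
v -0.417 3.453 3.048
v -1.903 2.527 0.873
v -1.389 4.354 1.771
f 2 1 4
f 2 4 3
f 4 1 5
f 4 5 3
f 5 1 6
f 5 6 3
f 6 1 7
f 6 7 3
f 7 1 8
f 7 8 3
f 8 1 9
f 8 9 3
f 9 1 10
f 9 10 3
f 10 1 11
f 10 11 3
f 11 1 12
f 11 12 3
f 12 1 13
f 12 13 3
f 13 1 14
f 13 14 3
f 14 1 15
f 14 15 3
f 15 1 16
f 15 16 3
f 16 1 17
f 16 17 3
f 17 1 18
f 17 18 3
f 18 1 2
f 18 2 3
f 20 22 19
f 23 20 19
f 19 22 21
f 21 23 19
f 20 26 22
f 24 20 23
f 24 26 20
f 22 26 21
f 25 23 21
f 21 26 25
f 25 24 23
f 26 24 25



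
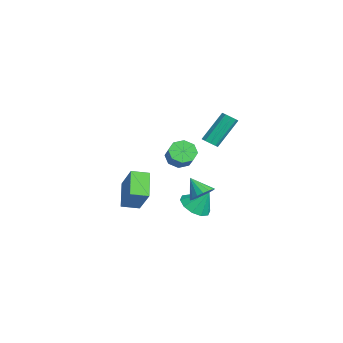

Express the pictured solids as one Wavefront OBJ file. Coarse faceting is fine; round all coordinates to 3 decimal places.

v -1.277 -0.479 -2.221
v -0.684 -0.919 -1.939
v -2.083 -0.961 -1.279
v -0.655 -0.594 -1.748
v -0.768 -0.243 -1.665
v -0.998 0.054 -1.71
v -1.292 0.229 -1.871
v -1.582 0.242 -2.113
v -1.803 0.089 -2.38
v -1.903 -0.194 -2.61
v -1.86 -0.542 -2.751
v -1.683 -0.875 -2.771
v -1.413 -1.118 -2.665
v -1.113 -1.215 -2.457
v -0.85 -1.143 -2.195
v -0.265 -0.365 2.295
v -0.015 0.019 2.071
v -0.505 1.268 3.66
v -0.755 0.885 3.885
v -0.349 0.018 1.969
v -0.838 1.267 3.558
v -0.643 -0.162 2.02
v -1.133 1.088 3.609
v -0.761 -0.437 2.199
v -1.25 0.813 3.789
v -0.647 -0.678 2.424
v -1.136 0.572 4.013
v -0.354 -0.773 2.589
v -0.843 0.477 4.178
v -0.02 -0.676 2.616
v -0.509 0.573 4.205
v 0.2 -0.434 2.493
v -0.29 0.815 4.082
v 0.201 -0.16 2.278
v -0.288 1.09 3.867
v -3.328 -1.252 -0.216
v -2.835 -0.825 -0.714
v -1.999 -0.822 0.118
v -2.492 -1.248 0.616
v -3.193 -0.455 -0.355
v -2.357 -0.452 0.477
v -3.63 -0.551 0.085
v -2.794 -0.548 0.917
v -3.891 -1.058 0.349
v -3.054 -1.055 1.181
v -3.821 -1.678 0.282
v -2.985 -1.675 1.114
v -3.463 -2.048 -0.077
v -2.627 -2.045 0.755
v -3.026 -1.952 -0.517
v -2.19 -1.949 0.315
v -2.766 -1.445 -0.781
v -1.929 -1.442 0.051
v -3.561 -0.281 -4.366
v -2.949 0.31 -4.91
v -3.199 0.441 -3.174
v -3.515 0.575 -4.899
v -4.097 0.513 -4.685
v -4.475 0.147 -4.348
v -4.504 -0.382 -4.019
v -4.172 -0.873 -3.822
v -3.607 -1.138 -3.833
v -3.024 -1.075 -4.047
v -2.646 -0.71 -4.384
v -2.618 -0.18 -4.713
v -2.631 -4.726 -3.319
v -4.006 -4.362 -2.301
v -2.531 -3.687 -3.555
v -3.906 -3.323 -2.537
v -1.354 -4.477 -1.683
v -2.729 -4.113 -0.665
v -1.254 -3.438 -1.919
v -2.629 -3.074 -0.901
f 2 1 4
f 2 4 3
f 4 1 5
f 4 5 3
f 5 1 6
f 5 6 3
f 6 1 7
f 6 7 3
f 7 1 8
f 7 8 3
f 8 1 9
f 8 9 3
f 9 1 10
f 9 10 3
f 10 1 11
f 10 11 3
f 11 1 12
f 11 12 3
f 12 1 13
f 12 13 3
f 13 1 14
f 13 14 3
f 14 1 15
f 14 15 3
f 15 1 2
f 15 2 3
f 17 16 20
f 17 20 18
f 18 20 21
f 18 21 19
f 20 16 22
f 20 22 21
f 21 22 23
f 21 23 19
f 22 16 24
f 22 24 23
f 23 24 25
f 23 25 19
f 24 16 26
f 24 26 25
f 25 26 27
f 25 27 19
f 26 16 28
f 26 28 27
f 27 28 29
f 27 29 19
f 28 16 30
f 28 30 29
f 29 30 31
f 29 31 19
f 30 16 32
f 30 32 31
f 31 32 33
f 31 33 19
f 32 16 34
f 32 34 33
f 33 34 35
f 33 35 19
f 34 16 17
f 34 17 35
f 35 17 18
f 35 18 19
f 37 36 40
f 37 40 38
f 38 40 41
f 38 41 39
f 40 36 42
f 40 42 41
f 41 42 43
f 41 43 39
f 42 36 44
f 42 44 43
f 43 44 45
f 43 45 39
f 44 36 46
f 44 46 45
f 45 46 47
f 45 47 39
f 46 36 48
f 46 48 47
f 47 48 49
f 47 49 39
f 48 36 50
f 48 50 49
f 49 50 51
f 49 51 39
f 50 36 52
f 50 52 51
f 51 52 53
f 51 53 39
f 52 36 37
f 52 37 53
f 53 37 38
f 53 38 39
f 55 54 57
f 55 57 56
f 57 54 58
f 57 58 56
f 58 54 59
f 58 59 56
f 59 54 60
f 59 60 56
f 60 54 61
f 60 61 56
f 61 54 62
f 61 62 56
f 62 54 63
f 62 63 56
f 63 54 64
f 63 64 56
f 64 54 65
f 64 65 56
f 65 54 55
f 65 55 56
f 67 69 66
f 70 67 66
f 66 69 68
f 68 70 66
f 67 73 69
f 71 67 70
f 71 73 67
f 69 73 68
f 72 70 68
f 68 73 72
f 72 71 70
f 73 71 72



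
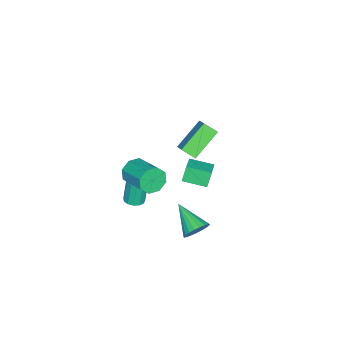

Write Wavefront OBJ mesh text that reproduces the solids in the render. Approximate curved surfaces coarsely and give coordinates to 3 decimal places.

v 4.39 4.693 -1.68
v 4.924 4.809 -1.015
v 3.49 3.107 -0.68
v 4.649 5.02 -0.928
v 4.329 5.175 -0.97
v 4.02 5.246 -1.135
v 3.775 5.222 -1.395
v 3.636 5.106 -1.703
v 3.628 4.919 -2.008
v 3.751 4.693 -2.256
v 3.985 4.467 -2.404
v 4.289 4.28 -2.427
v 4.611 4.164 -2.321
v 4.894 4.14 -2.104
v 5.09 4.212 -1.814
v 5.165 4.366 -1.5
v 5.106 4.578 -1.218
v 0.778 -1.166 -4.795
v 1.413 -1.275 -4.656
v 0.958 -1.203 -2.525
v 0.322 -1.094 -2.665
v 1.373 -0.906 -4.677
v 0.917 -0.834 -2.546
v 1.143 -0.619 -4.736
v 0.688 -0.548 -2.605
v 0.797 -0.506 -4.813
v 0.342 -0.435 -2.683
v 0.445 -0.603 -4.885
v -0.01 -0.531 -2.755
v 0.199 -0.878 -4.929
v -0.256 -0.806 -2.798
v 0.136 -1.244 -4.93
v -0.319 -1.173 -2.799
v 0.277 -1.586 -4.888
v -0.178 -1.514 -2.757
v 0.577 -1.794 -4.817
v 0.122 -1.723 -2.686
v 0.941 -1.803 -4.739
v 0.485 -1.731 -2.608
v 1.252 -1.609 -4.679
v 0.797 -1.538 -2.548
v 0.029 2.758 3.988
v 0.963 3.476 4.833
v -0.099 3.58 3.432
v 0.835 4.297 4.277
v 1.665 2.143 2.703
v 2.599 2.86 3.548
v 1.537 2.964 2.147
v 2.471 3.682 2.992
v -2.434 0.663 -4.192
v -2.882 0.749 -3.114
v -2.803 2.165 -4.464
v -3.25 2.25 -3.386
v -1.21 1.05 -3.714
v -1.657 1.135 -2.636
v -1.578 2.551 -3.986
v -2.026 2.637 -2.908
v 1.672 -0.593 -0.828
v 2.217 -0.594 -1.595
v 3.172 1.052 -0.918
v 2.628 1.053 -0.152
v 1.616 -0.208 -1.684
v 2.572 1.438 -1.007
v 1.048 -0.048 -1.273
v 2.004 1.598 -0.596
v 0.846 -0.207 -0.601
v 1.802 1.439 0.076
v 1.128 -0.592 -0.062
v 2.083 1.054 0.615
v 1.728 -0.978 0.027
v 2.684 0.668 0.704
v 2.296 -1.138 -0.384
v 3.252 0.508 0.293
v 2.498 -0.979 -1.056
v 3.454 0.667 -0.379
f 2 1 4
f 2 4 3
f 4 1 5
f 4 5 3
f 5 1 6
f 5 6 3
f 6 1 7
f 6 7 3
f 7 1 8
f 7 8 3
f 8 1 9
f 8 9 3
f 9 1 10
f 9 10 3
f 10 1 11
f 10 11 3
f 11 1 12
f 11 12 3
f 12 1 13
f 12 13 3
f 13 1 14
f 13 14 3
f 14 1 15
f 14 15 3
f 15 1 16
f 15 16 3
f 16 1 17
f 16 17 3
f 17 1 2
f 17 2 3
f 19 18 22
f 19 22 20
f 20 22 23
f 20 23 21
f 22 18 24
f 22 24 23
f 23 24 25
f 23 25 21
f 24 18 26
f 24 26 25
f 25 26 27
f 25 27 21
f 26 18 28
f 26 28 27
f 27 28 29
f 27 29 21
f 28 18 30
f 28 30 29
f 29 30 31
f 29 31 21
f 30 18 32
f 30 32 31
f 31 32 33
f 31 33 21
f 32 18 34
f 32 34 33
f 33 34 35
f 33 35 21
f 34 18 36
f 34 36 35
f 35 36 37
f 35 37 21
f 36 18 38
f 36 38 37
f 37 38 39
f 37 39 21
f 38 18 40
f 38 40 39
f 39 40 41
f 39 41 21
f 40 18 19
f 40 19 41
f 41 19 20
f 41 20 21
f 43 45 42
f 46 43 42
f 42 45 44
f 44 46 42
f 43 49 45
f 47 43 46
f 47 49 43
f 45 49 44
f 48 46 44
f 44 49 48
f 48 47 46
f 49 47 48
f 51 53 50
f 54 51 50
f 50 53 52
f 52 54 50
f 51 57 53
f 55 51 54
f 55 57 51
f 53 57 52
f 56 54 52
f 52 57 56
f 56 55 54
f 57 55 56
f 59 58 62
f 59 62 60
f 60 62 63
f 60 63 61
f 62 58 64
f 62 64 63
f 63 64 65
f 63 65 61
f 64 58 66
f 64 66 65
f 65 66 67
f 65 67 61
f 66 58 68
f 66 68 67
f 67 68 69
f 67 69 61
f 68 58 70
f 68 70 69
f 69 70 71
f 69 71 61
f 70 58 72
f 70 72 71
f 71 72 73
f 71 73 61
f 72 58 74
f 72 74 73
f 73 74 75
f 73 75 61
f 74 58 59
f 74 59 75
f 75 59 60
f 75 60 61



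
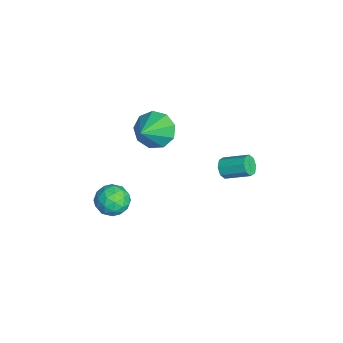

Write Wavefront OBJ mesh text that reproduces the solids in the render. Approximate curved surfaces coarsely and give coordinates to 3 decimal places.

v 0.22 -2.49 0.283
v 0.611 -1.92 0.832
v 0.709 -3.58 1.068
v 1.1 -3.01 1.617
v 0.219 -3.065 1.592
v -0.083 -2.391 1.107
v 1.403 -3.109 0.793
v 1.101 -2.435 0.308
v 1.342 -2.302 1.148
v 0.61 -2.275 1.641
v 0.71 -3.225 0.259
v -0.022 -3.198 0.752
v 0.373 -2.109 0.489
v 0.947 -3.391 1.411
v 0.429 -3.423 1.396
v 0.659 -3.088 1.719
v -0.035 -2.387 0.65
v 0.195 -2.051 0.973
v -0.036 -2.724 1.419
v 1.125 -3.449 0.927
v 1.355 -3.113 1.25
v 0.661 -2.412 0.181
v 0.891 -2.077 0.504
v 1.356 -2.776 0.481
v 1.033 -1.999 0.997
v 1.32 -2.639 1.458
v 1.498 -2.697 0.974
v 1.321 -2.302 0.689
v 0.602 -1.983 1.287
v 0.889 -2.623 1.748
v 0.371 -2.656 1.733
v 0.194 -2.26 1.448
v 1.032 -2.207 1.472
v 0.431 -2.877 0.152
v 0.718 -3.517 0.613
v 1.126 -3.24 0.452
v 0.949 -2.844 0.167
v 0 -2.861 0.442
v 0.287 -3.501 0.903
v -0.001 -3.198 1.211
v -0.178 -2.803 0.926
v 0.288 -3.293 0.428
v -2.969 -0.625 2.427
v -2.419 -0.909 1.604
v -1.511 -1.355 3.653
v -2.248 -0.252 1.792
v -2.415 0.231 2.278
v -2.841 0.313 2.833
v -3.326 -0.043 3.198
v -3.645 -0.672 3.203
v -3.647 -1.278 2.844
v -3.332 -1.579 2.29
v -2.847 -1.433 1.8
v -2.451 2.571 -0.247
v -1.988 2.571 -0.596
v -1.526 3.729 0.018
v -1.989 3.729 0.367
v -2.329 2.798 -0.767
v -1.867 3.956 -0.152
v -2.742 2.892 -0.633
v -2.28 4.05 -0.018
v -2.984 2.798 -0.273
v -2.522 3.956 0.341
v -2.914 2.571 0.102
v -2.452 3.729 0.716
v -2.573 2.344 0.272
v -2.111 3.502 0.887
v -2.16 2.25 0.138
v -1.698 3.408 0.753
v -1.918 2.344 -0.221
v -1.456 3.502 0.393
f 1 38 17
f 38 12 41
f 17 41 6
f 38 41 17
f 1 17 13
f 17 6 18
f 13 18 2
f 17 18 13
f 1 13 22
f 13 2 23
f 22 23 8
f 13 23 22
f 1 22 34
f 22 8 37
f 34 37 11
f 22 37 34
f 1 34 38
f 34 11 42
f 38 42 12
f 34 42 38
f 2 18 29
f 18 6 32
f 29 32 10
f 18 32 29
f 6 41 19
f 41 12 40
f 19 40 5
f 41 40 19
f 12 42 39
f 42 11 35
f 39 35 3
f 42 35 39
f 11 37 36
f 37 8 24
f 36 24 7
f 37 24 36
f 8 23 28
f 23 2 25
f 28 25 9
f 23 25 28
f 4 30 16
f 30 10 31
f 16 31 5
f 30 31 16
f 4 16 14
f 16 5 15
f 14 15 3
f 16 15 14
f 4 14 21
f 14 3 20
f 21 20 7
f 14 20 21
f 4 21 26
f 21 7 27
f 26 27 9
f 21 27 26
f 4 26 30
f 26 9 33
f 30 33 10
f 26 33 30
f 5 31 19
f 31 10 32
f 19 32 6
f 31 32 19
f 3 15 39
f 15 5 40
f 39 40 12
f 15 40 39
f 7 20 36
f 20 3 35
f 36 35 11
f 20 35 36
f 9 27 28
f 27 7 24
f 28 24 8
f 27 24 28
f 10 33 29
f 33 9 25
f 29 25 2
f 33 25 29
f 44 43 46
f 44 46 45
f 46 43 47
f 46 47 45
f 47 43 48
f 47 48 45
f 48 43 49
f 48 49 45
f 49 43 50
f 49 50 45
f 50 43 51
f 50 51 45
f 51 43 52
f 51 52 45
f 52 43 53
f 52 53 45
f 53 43 44
f 53 44 45
f 55 54 58
f 55 58 56
f 56 58 59
f 56 59 57
f 58 54 60
f 58 60 59
f 59 60 61
f 59 61 57
f 60 54 62
f 60 62 61
f 61 62 63
f 61 63 57
f 62 54 64
f 62 64 63
f 63 64 65
f 63 65 57
f 64 54 66
f 64 66 65
f 65 66 67
f 65 67 57
f 66 54 68
f 66 68 67
f 67 68 69
f 67 69 57
f 68 54 70
f 68 70 69
f 69 70 71
f 69 71 57
f 70 54 55
f 70 55 71
f 71 55 56
f 71 56 57



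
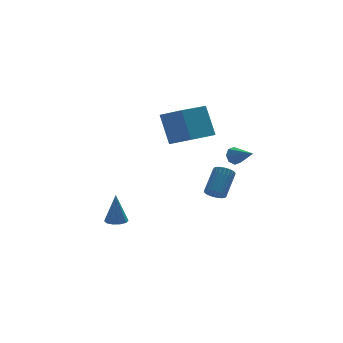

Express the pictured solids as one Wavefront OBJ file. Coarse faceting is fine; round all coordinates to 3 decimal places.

v 1.701 -0.5 -1.851
v 2.122 -0.913 -1.832
v 2.999 0.026 -0.751
v 2.579 0.44 -0.769
v 2.196 -0.782 -2.006
v 3.073 0.158 -0.925
v 2.194 -0.608 -2.157
v 3.071 0.332 -1.075
v 2.118 -0.417 -2.261
v 2.995 0.523 -1.179
v 1.978 -0.239 -2.302
v 2.855 0.701 -1.22
v 1.796 -0.1 -2.275
v 2.673 0.839 -1.193
v 1.6 -0.023 -2.183
v 2.477 0.917 -1.101
v 1.419 -0.018 -2.04
v 2.296 0.922 -0.959
v 1.281 -0.086 -1.869
v 2.158 0.853 -0.788
v 1.207 -0.218 -1.695
v 2.084 0.722 -0.614
v 1.209 -0.392 -1.545
v 2.086 0.548 -0.463
v 1.285 -0.583 -1.441
v 2.162 0.357 -0.359
v 1.425 -0.761 -1.4
v 2.302 0.179 -0.318
v 1.607 -0.899 -1.427
v 2.484 0.04 -0.345
v 1.803 -0.977 -1.519
v 2.68 -0.037 -0.437
v 1.984 -0.982 -1.661
v 2.861 -0.042 -0.58
v -2.79 1.935 -4.201
v -2.429 2.436 -4.256
v -2.75 2.105 -2.399
v -2.794 2.552 -4.259
v -3.158 2.433 -4.24
v -3.381 2.123 -4.205
v -3.378 1.741 -4.17
v -3.151 1.434 -4.146
v -2.785 1.318 -4.143
v -2.422 1.438 -4.162
v -2.199 1.747 -4.196
v -2.202 2.129 -4.232
v 2.692 -0.624 0.79
v 2.994 -0.724 0.317
v 3.228 -1.756 1.37
v 3.209 -0.475 0.603
v 3.121 -0.313 0.999
v 2.782 -0.334 1.272
v 2.39 -0.525 1.263
v 2.174 -0.774 0.977
v 2.262 -0.935 0.581
v 2.602 -0.915 0.308
v 0.169 -1.09 2.541
v -0.013 -0.186 4.237
v -0.561 0.063 1.848
v -0.743 0.967 3.544
v 1.803 -0.227 2.256
v 1.621 0.677 3.952
v 1.073 0.926 1.563
v 0.891 1.83 3.259
f 2 1 5
f 2 5 3
f 3 5 6
f 3 6 4
f 5 1 7
f 5 7 6
f 6 7 8
f 6 8 4
f 7 1 9
f 7 9 8
f 8 9 10
f 8 10 4
f 9 1 11
f 9 11 10
f 10 11 12
f 10 12 4
f 11 1 13
f 11 13 12
f 12 13 14
f 12 14 4
f 13 1 15
f 13 15 14
f 14 15 16
f 14 16 4
f 15 1 17
f 15 17 16
f 16 17 18
f 16 18 4
f 17 1 19
f 17 19 18
f 18 19 20
f 18 20 4
f 19 1 21
f 19 21 20
f 20 21 22
f 20 22 4
f 21 1 23
f 21 23 22
f 22 23 24
f 22 24 4
f 23 1 25
f 23 25 24
f 24 25 26
f 24 26 4
f 25 1 27
f 25 27 26
f 26 27 28
f 26 28 4
f 27 1 29
f 27 29 28
f 28 29 30
f 28 30 4
f 29 1 31
f 29 31 30
f 30 31 32
f 30 32 4
f 31 1 33
f 31 33 32
f 32 33 34
f 32 34 4
f 33 1 2
f 33 2 34
f 34 2 3
f 34 3 4
f 36 35 38
f 36 38 37
f 38 35 39
f 38 39 37
f 39 35 40
f 39 40 37
f 40 35 41
f 40 41 37
f 41 35 42
f 41 42 37
f 42 35 43
f 42 43 37
f 43 35 44
f 43 44 37
f 44 35 45
f 44 45 37
f 45 35 46
f 45 46 37
f 46 35 36
f 46 36 37
f 48 47 50
f 48 50 49
f 50 47 51
f 50 51 49
f 51 47 52
f 51 52 49
f 52 47 53
f 52 53 49
f 53 47 54
f 53 54 49
f 54 47 55
f 54 55 49
f 55 47 56
f 55 56 49
f 56 47 48
f 56 48 49
f 58 60 57
f 61 58 57
f 57 60 59
f 59 61 57
f 58 64 60
f 62 58 61
f 62 64 58
f 60 64 59
f 63 61 59
f 59 64 63
f 63 62 61
f 64 62 63



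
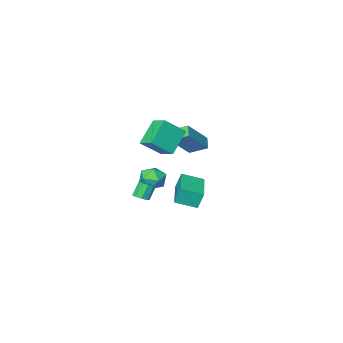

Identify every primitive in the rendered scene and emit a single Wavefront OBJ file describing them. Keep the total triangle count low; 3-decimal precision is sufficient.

v 1.757 0.346 -2.396
v 2.01 -0.09 -2.318
v 1.517 -0.222 -1.447
v 1.263 0.214 -1.524
v 2.186 0.177 -2.178
v 1.693 0.045 -1.307
v 2.161 0.523 -2.14
v 1.668 0.391 -1.269
v 1.947 0.786 -2.221
v 1.453 0.654 -1.35
v 1.644 0.843 -2.384
v 1.15 0.711 -1.513
v 1.393 0.668 -2.552
v 0.9 0.536 -1.681
v 1.313 0.342 -2.647
v 0.82 0.21 -1.776
v 1.44 0.018 -2.625
v 0.947 -0.114 -1.753
v 1.716 -0.152 -2.495
v 1.222 -0.285 -1.623
v -1.494 -2.657 -3.878
v -0.594 -2.748 -3.891
v -1.586 -3.712 -2.869
v -0.686 -3.803 -2.882
v -1.06 -3.055 -2.539
v -1.003 -2.403 -3.162
v -1.177 -4.057 -3.598
v -1.12 -3.405 -4.221
v -0.399 -3.613 -3.718
v -0.326 -2.994 -3.064
v -1.854 -3.466 -3.696
v -1.781 -2.847 -3.042
v -1.888 -0.484 -0.229
v -2.216 -1.085 0.222
v -2.616 0.31 0.301
v -2.943 -0.292 0.752
v -0.417 -0.148 1.288
v -0.744 -0.75 1.739
v -1.144 0.645 1.818
v -1.472 0.044 2.269
v -0.817 -0.339 1.814
v 0.341 -0.674 2.82
v -0.903 0.782 2.287
v 0.255 0.447 3.293
v 0.385 0.253 0.627
v 1.543 -0.082 1.633
v 0.299 1.374 1.1
v 1.457 1.039 2.106
v -0.186 3.206 -1.177
v -0.477 3.371 -0.161
v 0.974 5.051 -1.146
v 0.684 5.217 -0.13
v 0.856 2.543 -0.77
v 0.566 2.709 0.246
v 2.017 4.389 -0.739
v 1.726 4.554 0.277
f 2 1 5
f 2 5 3
f 3 5 6
f 3 6 4
f 5 1 7
f 5 7 6
f 6 7 8
f 6 8 4
f 7 1 9
f 7 9 8
f 8 9 10
f 8 10 4
f 9 1 11
f 9 11 10
f 10 11 12
f 10 12 4
f 11 1 13
f 11 13 12
f 12 13 14
f 12 14 4
f 13 1 15
f 13 15 14
f 14 15 16
f 14 16 4
f 15 1 17
f 15 17 16
f 16 17 18
f 16 18 4
f 17 1 19
f 17 19 18
f 18 19 20
f 18 20 4
f 19 1 2
f 19 2 20
f 20 2 3
f 20 3 4
f 21 32 26
f 21 26 22
f 21 22 28
f 21 28 31
f 21 31 32
f 22 26 30
f 26 32 25
f 32 31 23
f 31 28 27
f 28 22 29
f 24 30 25
f 24 25 23
f 24 23 27
f 24 27 29
f 24 29 30
f 25 30 26
f 23 25 32
f 27 23 31
f 29 27 28
f 30 29 22
f 34 36 33
f 37 34 33
f 33 36 35
f 35 37 33
f 34 40 36
f 38 34 37
f 38 40 34
f 36 40 35
f 39 37 35
f 35 40 39
f 39 38 37
f 40 38 39
f 42 44 41
f 45 42 41
f 41 44 43
f 43 45 41
f 42 48 44
f 46 42 45
f 46 48 42
f 44 48 43
f 47 45 43
f 43 48 47
f 47 46 45
f 48 46 47
f 50 52 49
f 53 50 49
f 49 52 51
f 51 53 49
f 50 56 52
f 54 50 53
f 54 56 50
f 52 56 51
f 55 53 51
f 51 56 55
f 55 54 53
f 56 54 55



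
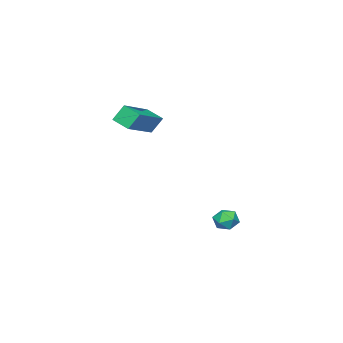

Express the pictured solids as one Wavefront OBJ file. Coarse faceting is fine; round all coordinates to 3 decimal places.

v -1.535 -1.603 2.618
v -1.574 -2.448 2.979
v 0.461 -1.36 3.406
v 0.422 -2.205 3.767
v -1.182 -1.955 1.833
v -1.221 -2.8 2.194
v 0.814 -1.712 2.621
v 0.775 -2.557 2.982
v -1.606 1.978 -2.578
v -1.232 1.51 -2.775
v -2.428 1.41 -2.785
v -2.054 0.942 -2.982
v -2.072 1.095 -2.37
v -1.564 1.446 -2.242
v -2.096 1.474 -3.318
v -1.588 1.825 -3.19
v -1.535 1.198 -3.232
v -1.52 0.964 -2.647
v -2.14 1.956 -2.913
v -2.125 1.722 -2.328
f 2 4 1
f 5 2 1
f 1 4 3
f 3 5 1
f 2 8 4
f 6 2 5
f 6 8 2
f 4 8 3
f 7 5 3
f 3 8 7
f 7 6 5
f 8 6 7
f 9 20 14
f 9 14 10
f 9 10 16
f 9 16 19
f 9 19 20
f 10 14 18
f 14 20 13
f 20 19 11
f 19 16 15
f 16 10 17
f 12 18 13
f 12 13 11
f 12 11 15
f 12 15 17
f 12 17 18
f 13 18 14
f 11 13 20
f 15 11 19
f 17 15 16
f 18 17 10



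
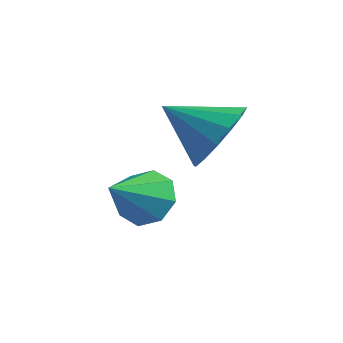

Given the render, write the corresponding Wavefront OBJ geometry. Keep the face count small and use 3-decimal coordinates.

v 1.654 2.572 -1.694
v 2.459 2.746 -1.589
v 1.826 1.308 -0.926
v 2.097 2.98 -1.123
v 1.475 2.975 -0.991
v 0.959 2.735 -1.271
v 0.849 2.399 -1.799
v 1.211 2.165 -2.266
v 1.833 2.169 -2.398
v 2.349 2.41 -2.117
v 3.216 3.381 0.476
v 3.911 2.626 0.644
v 2.164 2.599 1.324
v 3.981 2.972 1.05
v 3.846 3.428 1.302
v 3.542 3.871 1.333
v 3.15 4.183 1.135
v 2.776 4.28 0.76
v 2.52 4.135 0.309
v 2.45 3.789 -0.097
v 2.586 3.333 -0.35
v 2.89 2.89 -0.381
v 3.281 2.578 -0.182
v 3.655 2.482 0.193
f 2 1 4
f 2 4 3
f 4 1 5
f 4 5 3
f 5 1 6
f 5 6 3
f 6 1 7
f 6 7 3
f 7 1 8
f 7 8 3
f 8 1 9
f 8 9 3
f 9 1 10
f 9 10 3
f 10 1 2
f 10 2 3
f 12 11 14
f 12 14 13
f 14 11 15
f 14 15 13
f 15 11 16
f 15 16 13
f 16 11 17
f 16 17 13
f 17 11 18
f 17 18 13
f 18 11 19
f 18 19 13
f 19 11 20
f 19 20 13
f 20 11 21
f 20 21 13
f 21 11 22
f 21 22 13
f 22 11 23
f 22 23 13
f 23 11 24
f 23 24 13
f 24 11 12
f 24 12 13



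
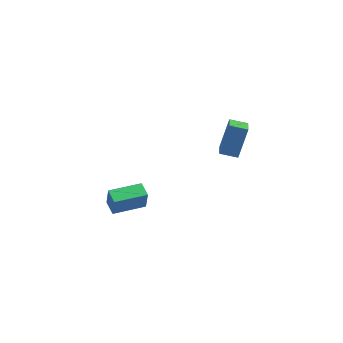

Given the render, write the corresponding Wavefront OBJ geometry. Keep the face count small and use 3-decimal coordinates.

v 2.659 -0.279 2.607
v 2.807 0.337 4.356
v 2.081 0.573 2.356
v 2.228 1.189 4.105
v 3.452 0.191 2.375
v 3.599 0.807 4.124
v 2.873 1.043 2.124
v 3.021 1.659 3.873
v -4.015 -0.779 -3.774
v -3.701 -1.016 -2.556
v -3.046 0.773 -3.722
v -2.732 0.536 -2.504
v -3.268 -1.236 -4.056
v -2.954 -1.473 -2.838
v -2.299 0.316 -4.004
v -1.985 0.079 -2.786
f 2 4 1
f 5 2 1
f 1 4 3
f 3 5 1
f 2 8 4
f 6 2 5
f 6 8 2
f 4 8 3
f 7 5 3
f 3 8 7
f 7 6 5
f 8 6 7
f 10 12 9
f 13 10 9
f 9 12 11
f 11 13 9
f 10 16 12
f 14 10 13
f 14 16 10
f 12 16 11
f 15 13 11
f 11 16 15
f 15 14 13
f 16 14 15



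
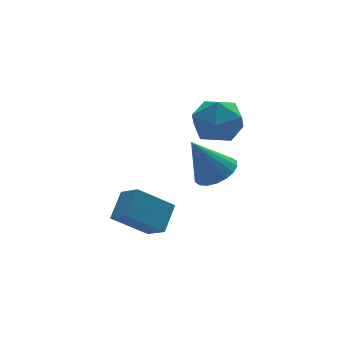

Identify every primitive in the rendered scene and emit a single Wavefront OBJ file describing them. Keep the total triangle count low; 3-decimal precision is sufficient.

v 2.368 0.881 -3.128
v 3.026 0.374 -2.686
v 1.492 1.239 -1.412
v 3.188 0.76 -2.684
v 3.188 1.169 -2.769
v 3.026 1.522 -2.926
v 2.733 1.747 -3.122
v 2.369 1.801 -3.32
v 2.004 1.673 -3.479
v 1.711 1.388 -3.57
v 1.549 1.002 -3.572
v 1.549 0.593 -3.487
v 1.711 0.24 -3.33
v 2.003 0.015 -3.134
v 2.368 -0.039 -2.936
v 2.733 0.089 -2.776
v 2.796 1.413 -0.442
v 3.15 0.893 0.528
v 1.37 0.207 -0.568
v 1.724 -0.313 0.402
v 1.285 0.756 0.447
v 2.167 1.501 0.525
v 2.353 -0.401 -0.565
v 3.235 0.344 -0.487
v 2.877 -0.229 0.452
v 2.217 0.486 1.077
v 2.303 0.614 -1.117
v 1.643 1.329 -0.492
v -0.563 -0.808 -4.546
v -1.925 -0.441 -3.461
v -0.847 0.101 -5.209
v -2.209 0.467 -4.124
v 0.229 -0.027 -3.816
v -1.133 0.339 -2.731
v -0.055 0.881 -4.479
v -1.417 1.248 -3.394
f 2 1 4
f 2 4 3
f 4 1 5
f 4 5 3
f 5 1 6
f 5 6 3
f 6 1 7
f 6 7 3
f 7 1 8
f 7 8 3
f 8 1 9
f 8 9 3
f 9 1 10
f 9 10 3
f 10 1 11
f 10 11 3
f 11 1 12
f 11 12 3
f 12 1 13
f 12 13 3
f 13 1 14
f 13 14 3
f 14 1 15
f 14 15 3
f 15 1 16
f 15 16 3
f 16 1 2
f 16 2 3
f 17 28 22
f 17 22 18
f 17 18 24
f 17 24 27
f 17 27 28
f 18 22 26
f 22 28 21
f 28 27 19
f 27 24 23
f 24 18 25
f 20 26 21
f 20 21 19
f 20 19 23
f 20 23 25
f 20 25 26
f 21 26 22
f 19 21 28
f 23 19 27
f 25 23 24
f 26 25 18
f 30 32 29
f 33 30 29
f 29 32 31
f 31 33 29
f 30 36 32
f 34 30 33
f 34 36 30
f 32 36 31
f 35 33 31
f 31 36 35
f 35 34 33
f 36 34 35

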